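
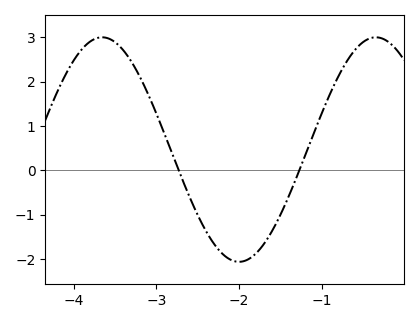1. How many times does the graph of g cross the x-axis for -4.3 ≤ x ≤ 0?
2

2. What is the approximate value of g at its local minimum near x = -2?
-2.1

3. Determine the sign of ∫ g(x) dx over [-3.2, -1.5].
negative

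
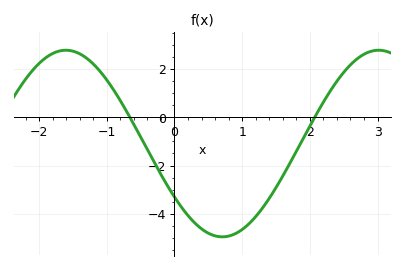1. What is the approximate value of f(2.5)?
1.8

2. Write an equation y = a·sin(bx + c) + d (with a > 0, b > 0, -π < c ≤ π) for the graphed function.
y = 3.86sin(1.4x - 2.5) - 1.09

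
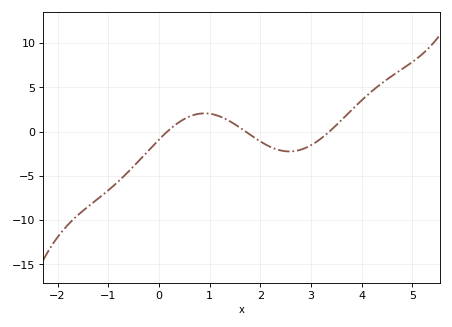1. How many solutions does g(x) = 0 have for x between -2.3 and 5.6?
3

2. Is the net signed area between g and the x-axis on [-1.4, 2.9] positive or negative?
negative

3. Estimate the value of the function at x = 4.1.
4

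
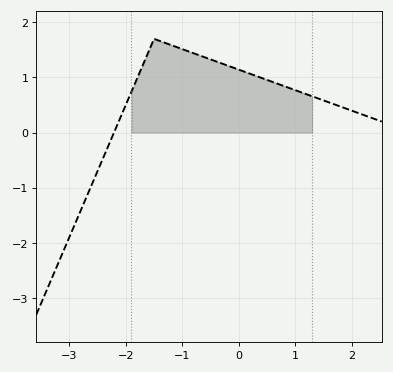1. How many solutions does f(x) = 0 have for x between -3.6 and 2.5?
1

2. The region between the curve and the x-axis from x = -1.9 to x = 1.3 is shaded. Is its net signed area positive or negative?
positive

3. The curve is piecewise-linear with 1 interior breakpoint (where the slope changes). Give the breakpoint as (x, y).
(-1.5, 1.7)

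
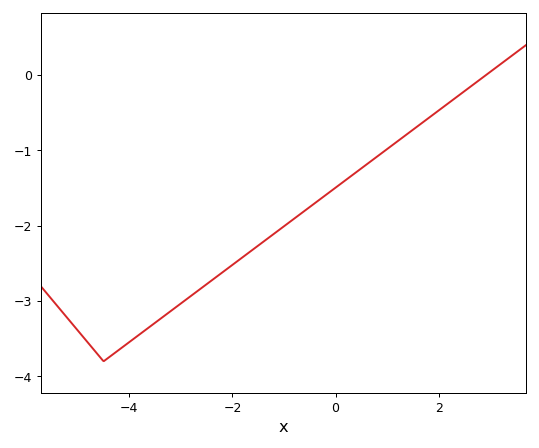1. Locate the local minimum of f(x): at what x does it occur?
-4.5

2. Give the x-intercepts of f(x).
2.92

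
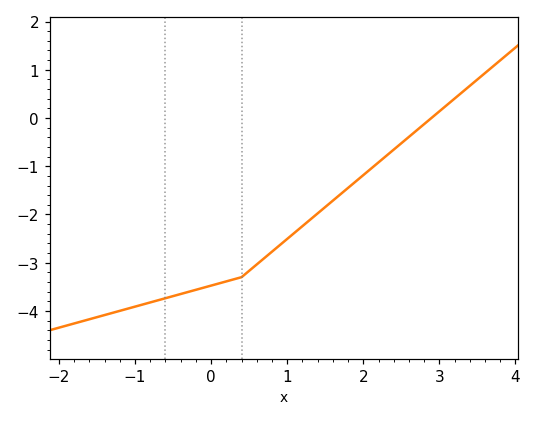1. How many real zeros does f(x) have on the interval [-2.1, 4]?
1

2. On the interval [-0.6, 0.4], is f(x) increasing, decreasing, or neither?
increasing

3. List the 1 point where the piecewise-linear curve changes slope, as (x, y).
(0.4, -3.3)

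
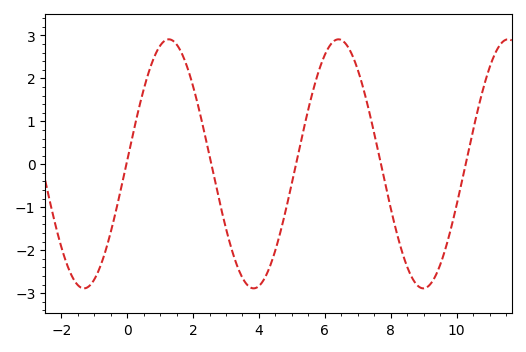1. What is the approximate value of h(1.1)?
2.85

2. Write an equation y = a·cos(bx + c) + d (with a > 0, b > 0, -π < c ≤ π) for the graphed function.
y = 2.9cos(1.22x - 1.54) + 0.01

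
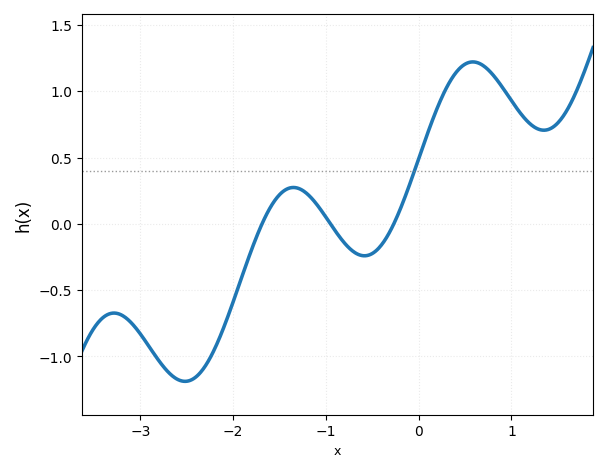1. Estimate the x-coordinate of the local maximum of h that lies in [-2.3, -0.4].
-1.3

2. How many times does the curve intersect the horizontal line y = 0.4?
1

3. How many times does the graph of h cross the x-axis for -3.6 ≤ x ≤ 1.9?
3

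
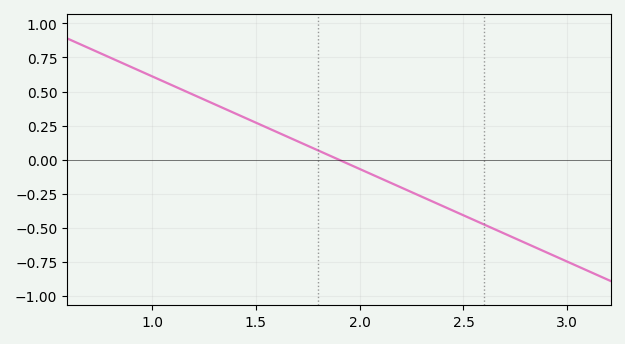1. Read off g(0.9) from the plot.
0.7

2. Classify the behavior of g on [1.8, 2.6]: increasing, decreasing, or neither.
decreasing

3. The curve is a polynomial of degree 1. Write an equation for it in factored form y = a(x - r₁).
y = -0.68(x - 1.9)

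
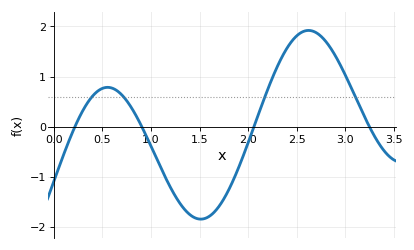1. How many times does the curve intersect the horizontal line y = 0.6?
4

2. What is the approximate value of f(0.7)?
0.634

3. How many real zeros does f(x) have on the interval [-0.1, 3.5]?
4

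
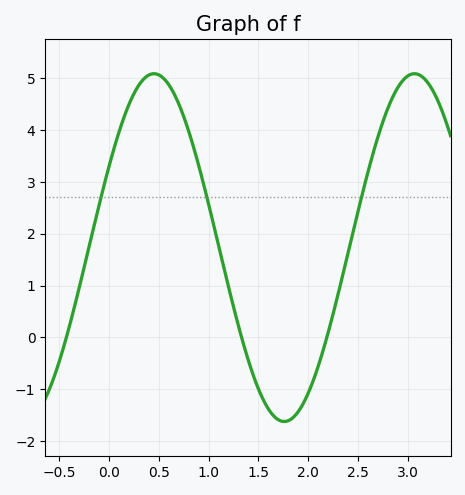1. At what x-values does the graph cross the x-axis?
-0.4, 1.3, 2.2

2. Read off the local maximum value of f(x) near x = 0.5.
5.1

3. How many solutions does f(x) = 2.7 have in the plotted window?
3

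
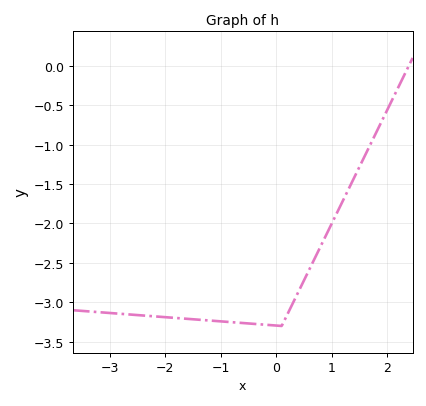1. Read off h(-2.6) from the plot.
-3.16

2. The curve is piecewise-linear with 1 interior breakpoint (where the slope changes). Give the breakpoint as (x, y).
(0.1, -3.3)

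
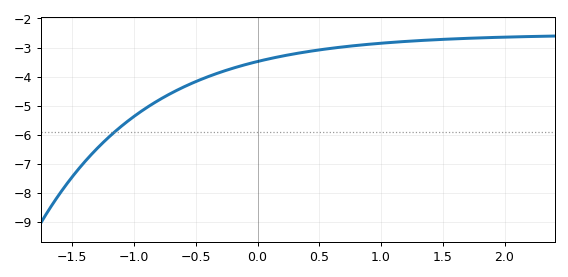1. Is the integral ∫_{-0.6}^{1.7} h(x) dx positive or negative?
negative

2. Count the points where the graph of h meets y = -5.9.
1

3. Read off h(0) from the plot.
-3.5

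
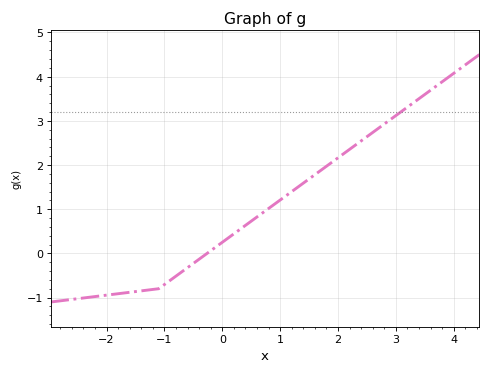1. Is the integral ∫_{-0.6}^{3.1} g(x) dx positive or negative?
positive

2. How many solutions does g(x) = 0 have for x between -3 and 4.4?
1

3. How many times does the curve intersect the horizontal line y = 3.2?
1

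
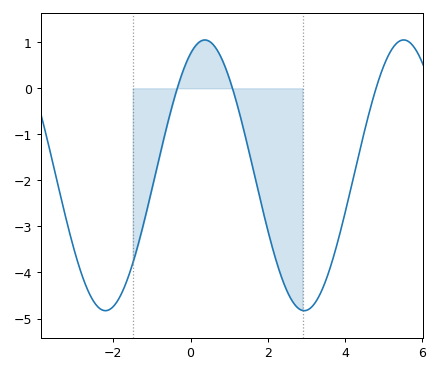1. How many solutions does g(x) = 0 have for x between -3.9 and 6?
3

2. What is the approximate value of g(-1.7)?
-4.29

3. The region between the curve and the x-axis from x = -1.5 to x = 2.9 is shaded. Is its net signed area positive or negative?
negative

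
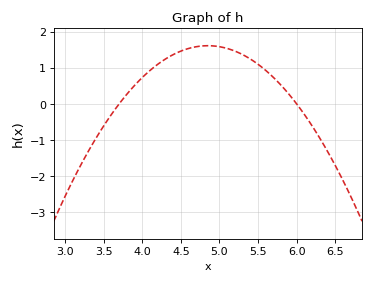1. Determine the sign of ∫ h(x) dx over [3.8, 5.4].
positive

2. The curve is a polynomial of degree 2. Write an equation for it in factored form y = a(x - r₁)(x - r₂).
y = -1.22(x - 3.7)(x - 6)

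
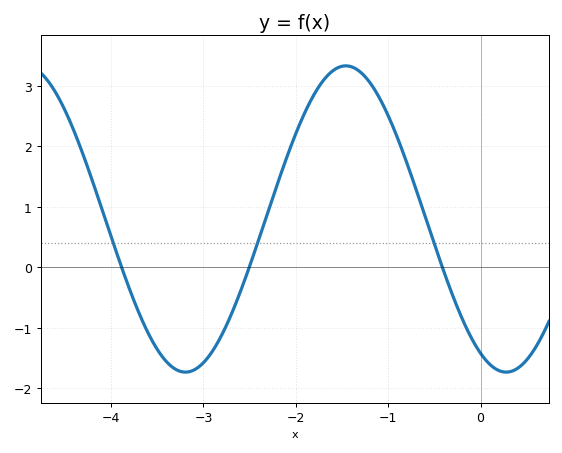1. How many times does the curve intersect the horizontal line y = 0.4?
3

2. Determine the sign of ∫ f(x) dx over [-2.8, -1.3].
positive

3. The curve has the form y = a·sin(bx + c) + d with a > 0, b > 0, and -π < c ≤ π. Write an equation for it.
y = 2.53sin(1.81x - 2.07) + 0.8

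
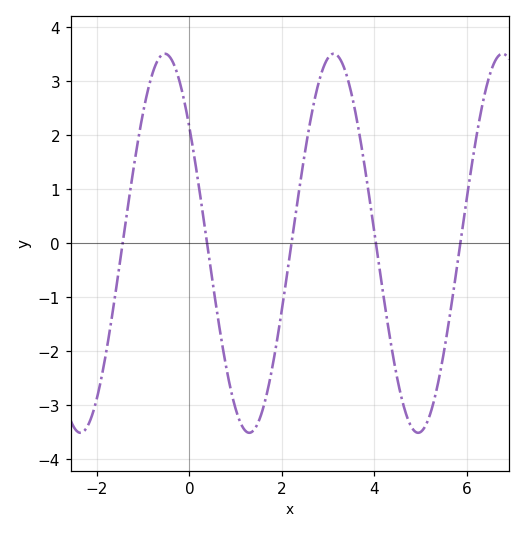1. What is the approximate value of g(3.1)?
3.51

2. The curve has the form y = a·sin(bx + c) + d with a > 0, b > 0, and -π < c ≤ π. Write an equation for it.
y = 3.51sin(1.72x + 2.48) + 0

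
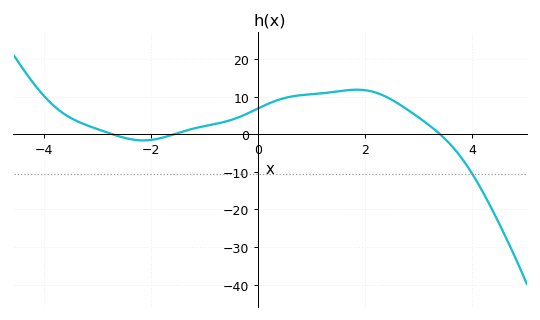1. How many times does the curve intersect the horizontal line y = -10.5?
1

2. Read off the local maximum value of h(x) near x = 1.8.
11.9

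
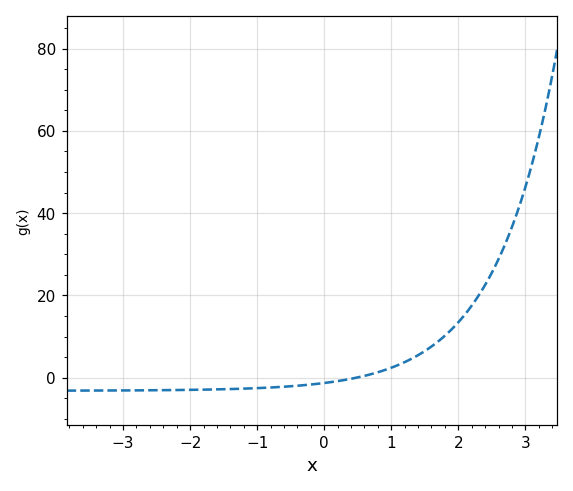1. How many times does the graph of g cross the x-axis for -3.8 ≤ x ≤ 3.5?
1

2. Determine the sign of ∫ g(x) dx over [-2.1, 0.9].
negative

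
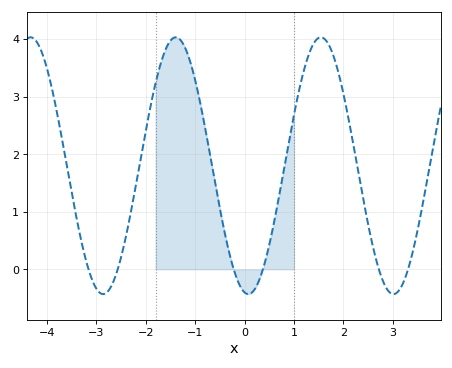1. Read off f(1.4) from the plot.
3.93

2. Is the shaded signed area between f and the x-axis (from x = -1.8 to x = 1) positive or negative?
positive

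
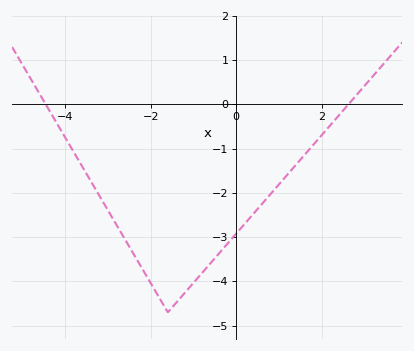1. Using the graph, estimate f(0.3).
-2.6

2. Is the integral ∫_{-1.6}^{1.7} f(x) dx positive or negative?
negative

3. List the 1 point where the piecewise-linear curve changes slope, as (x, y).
(-1.6, -4.7)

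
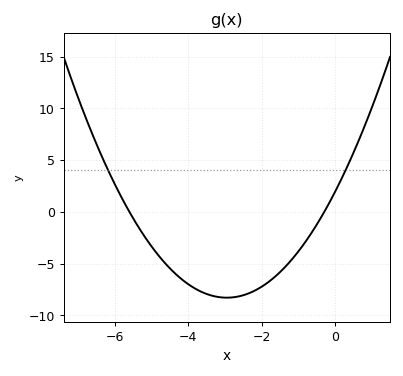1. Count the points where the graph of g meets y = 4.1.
2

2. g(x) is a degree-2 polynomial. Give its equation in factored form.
y = 1.18(x + 5.6)(x + 0.3)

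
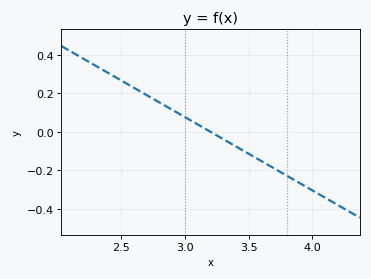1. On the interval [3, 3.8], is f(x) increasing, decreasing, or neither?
decreasing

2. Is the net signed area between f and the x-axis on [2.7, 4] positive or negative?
negative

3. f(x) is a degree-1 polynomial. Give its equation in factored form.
y = -0.38(x - 3.2)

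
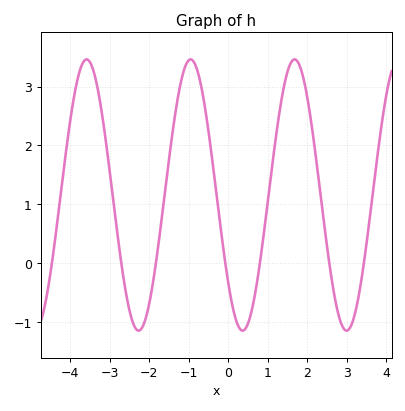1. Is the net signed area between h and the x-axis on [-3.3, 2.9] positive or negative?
positive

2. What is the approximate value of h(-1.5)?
1.7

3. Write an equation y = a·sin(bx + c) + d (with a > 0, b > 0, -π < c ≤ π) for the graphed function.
y = 2.3sin(2.4x - 2.4) + 1.16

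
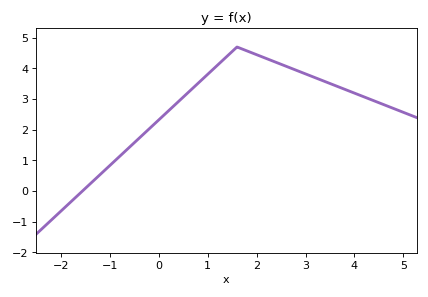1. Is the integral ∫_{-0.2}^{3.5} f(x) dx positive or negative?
positive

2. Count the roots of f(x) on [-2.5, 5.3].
1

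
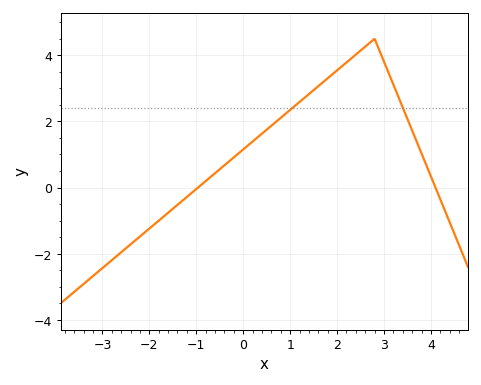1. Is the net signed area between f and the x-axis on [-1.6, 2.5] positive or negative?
positive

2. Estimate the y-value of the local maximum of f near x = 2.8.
4.5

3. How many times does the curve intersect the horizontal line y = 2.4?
2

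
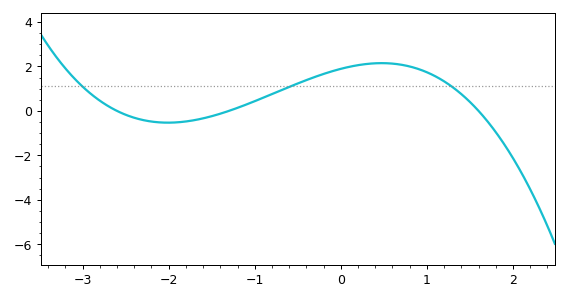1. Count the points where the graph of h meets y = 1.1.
3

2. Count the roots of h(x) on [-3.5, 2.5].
3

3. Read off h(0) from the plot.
1.8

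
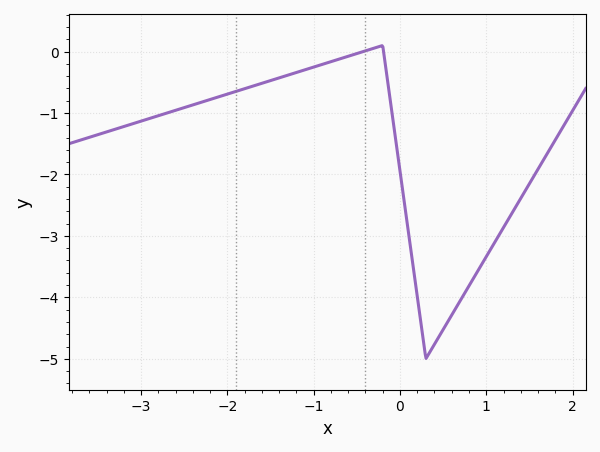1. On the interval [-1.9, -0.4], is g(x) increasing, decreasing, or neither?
increasing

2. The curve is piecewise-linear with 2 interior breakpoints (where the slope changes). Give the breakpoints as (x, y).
(-0.2, 0.1); (0.3, -5)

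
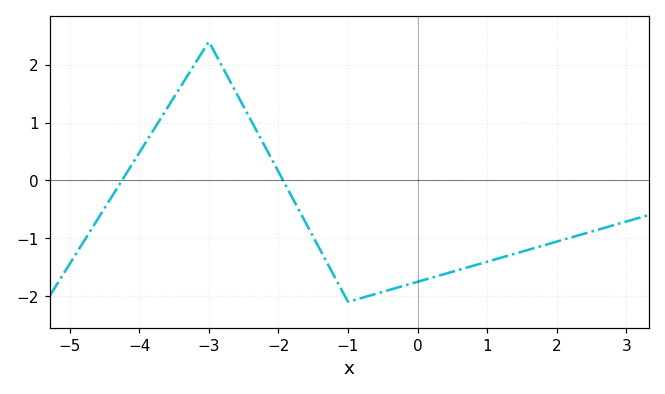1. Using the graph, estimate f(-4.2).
0.1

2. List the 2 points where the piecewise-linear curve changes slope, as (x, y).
(-3, 2.4); (-1, -2.1)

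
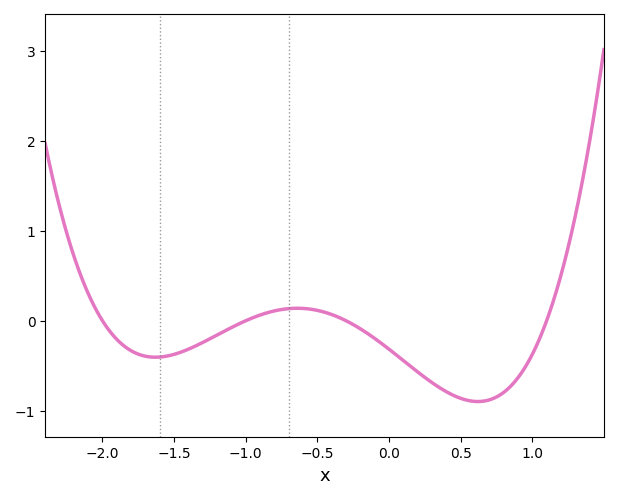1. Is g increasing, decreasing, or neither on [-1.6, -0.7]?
increasing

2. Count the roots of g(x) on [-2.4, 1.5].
4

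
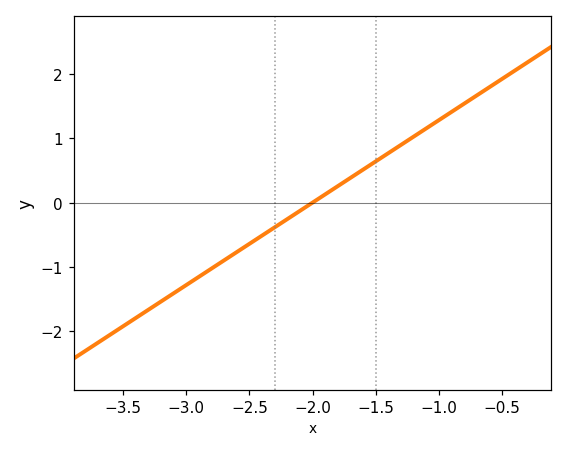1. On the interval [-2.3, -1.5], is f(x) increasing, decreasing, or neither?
increasing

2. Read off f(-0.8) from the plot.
1.5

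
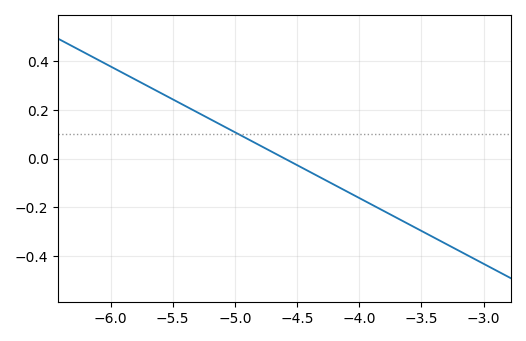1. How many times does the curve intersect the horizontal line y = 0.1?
1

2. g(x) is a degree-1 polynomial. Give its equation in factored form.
y = -0.27(x + 4.6)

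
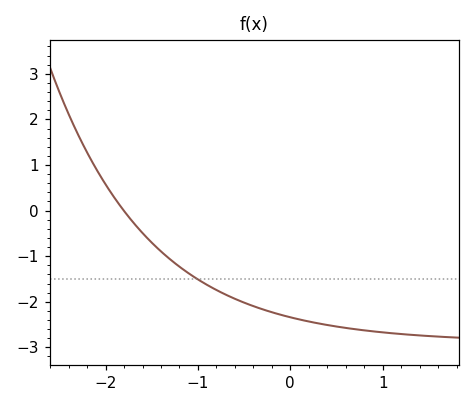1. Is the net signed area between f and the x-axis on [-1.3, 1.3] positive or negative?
negative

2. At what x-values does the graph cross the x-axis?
-1.8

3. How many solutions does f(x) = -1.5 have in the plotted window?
1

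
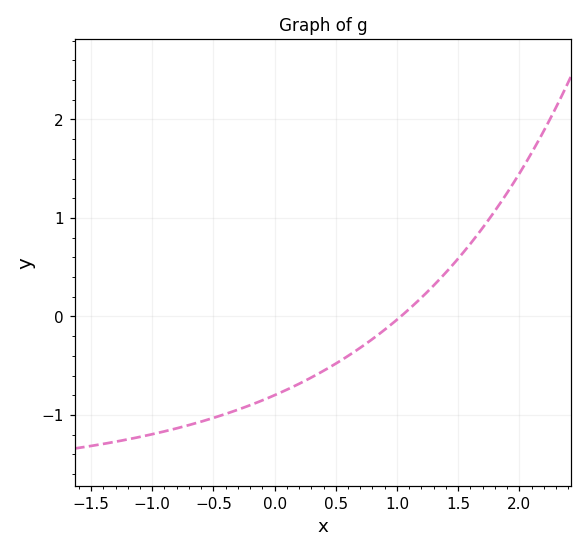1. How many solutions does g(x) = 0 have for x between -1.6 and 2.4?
1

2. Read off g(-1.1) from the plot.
-1.22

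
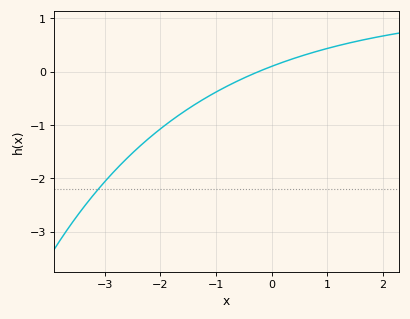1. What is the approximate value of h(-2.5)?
-1.52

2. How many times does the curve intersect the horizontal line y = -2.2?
1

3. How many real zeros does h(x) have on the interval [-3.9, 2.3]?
1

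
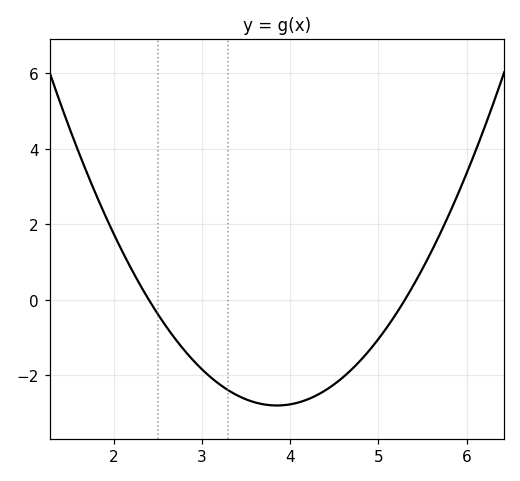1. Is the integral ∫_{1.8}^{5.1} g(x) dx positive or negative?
negative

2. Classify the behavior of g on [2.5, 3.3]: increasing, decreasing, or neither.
decreasing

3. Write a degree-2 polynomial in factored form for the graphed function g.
y = 1.33(x - 2.4)(x - 5.3)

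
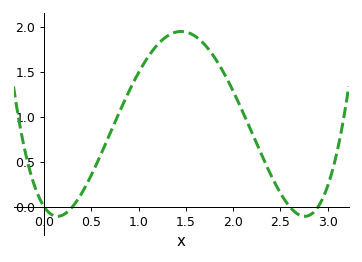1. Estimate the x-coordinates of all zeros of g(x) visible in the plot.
0, 0.3, 2.6, 2.9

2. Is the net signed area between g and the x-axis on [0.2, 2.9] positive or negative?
positive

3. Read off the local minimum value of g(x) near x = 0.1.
-0.1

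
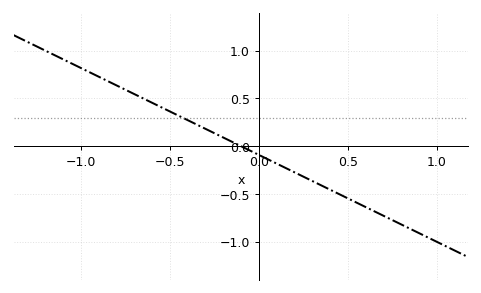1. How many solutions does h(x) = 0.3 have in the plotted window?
1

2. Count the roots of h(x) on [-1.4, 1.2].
1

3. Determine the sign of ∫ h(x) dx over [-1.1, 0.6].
positive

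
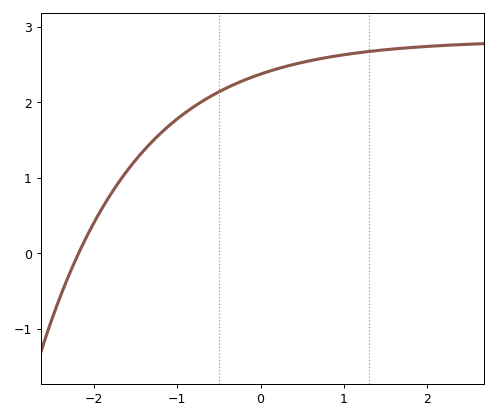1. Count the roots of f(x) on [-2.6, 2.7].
1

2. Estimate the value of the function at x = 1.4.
2.68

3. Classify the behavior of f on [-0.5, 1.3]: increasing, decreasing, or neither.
increasing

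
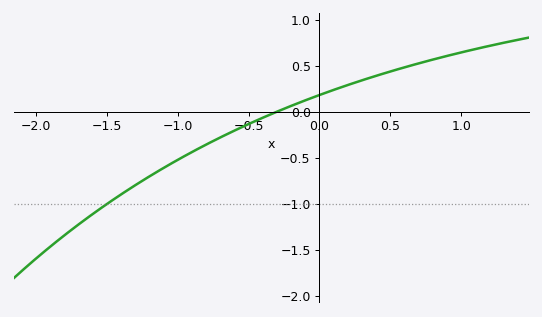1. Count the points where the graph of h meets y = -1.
1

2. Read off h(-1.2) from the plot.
-0.705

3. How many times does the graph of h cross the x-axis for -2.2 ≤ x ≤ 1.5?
1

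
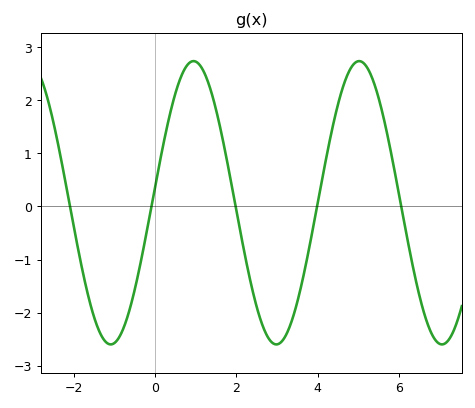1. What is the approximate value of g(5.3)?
2.5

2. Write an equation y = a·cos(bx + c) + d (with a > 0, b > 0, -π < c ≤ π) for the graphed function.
y = 2.67cos(1.5x - 1.5) + 0.07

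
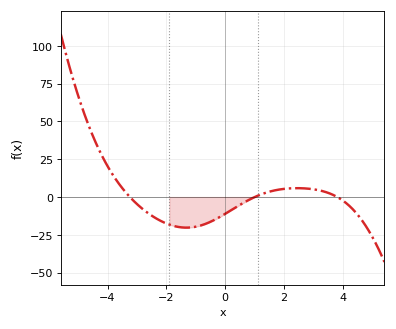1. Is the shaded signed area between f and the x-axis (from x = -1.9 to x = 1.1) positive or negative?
negative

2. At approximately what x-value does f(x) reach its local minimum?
-1.4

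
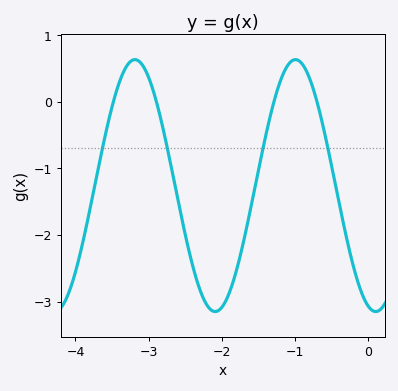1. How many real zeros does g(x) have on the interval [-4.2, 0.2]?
4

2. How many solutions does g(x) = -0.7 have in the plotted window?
4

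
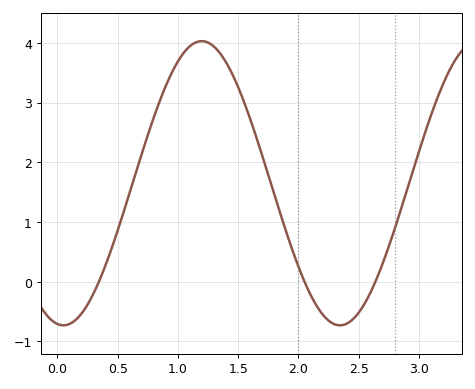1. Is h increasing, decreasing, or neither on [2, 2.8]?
neither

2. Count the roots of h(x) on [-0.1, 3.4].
3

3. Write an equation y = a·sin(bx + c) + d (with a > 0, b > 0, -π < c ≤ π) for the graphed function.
y = 2.38sin(2.74x - 1.71) + 1.65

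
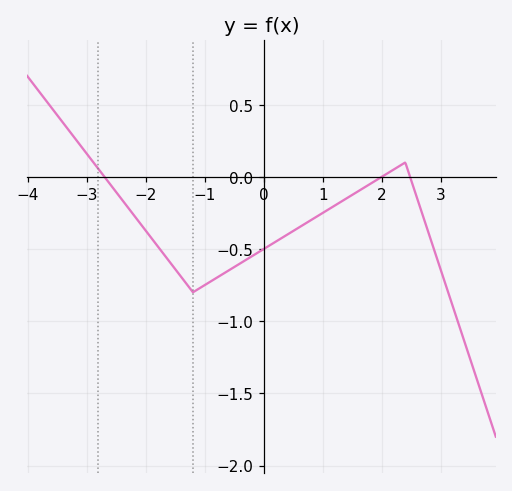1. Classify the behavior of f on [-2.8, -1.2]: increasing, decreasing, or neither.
decreasing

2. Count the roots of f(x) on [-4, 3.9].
3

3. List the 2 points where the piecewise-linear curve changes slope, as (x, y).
(-1.2, -0.8); (2.4, 0.1)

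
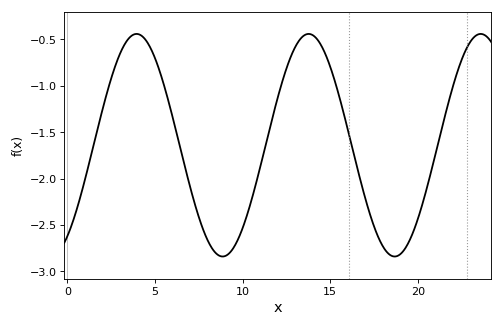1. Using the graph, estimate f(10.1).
-2.5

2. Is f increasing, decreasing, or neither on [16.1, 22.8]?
neither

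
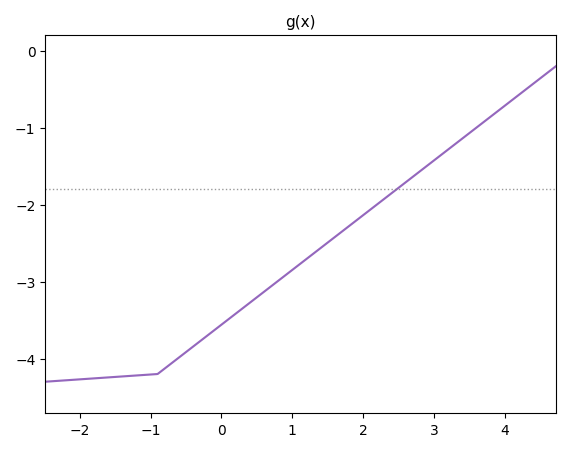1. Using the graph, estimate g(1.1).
-2.8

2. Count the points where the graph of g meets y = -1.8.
1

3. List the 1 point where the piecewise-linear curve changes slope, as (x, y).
(-0.9, -4.2)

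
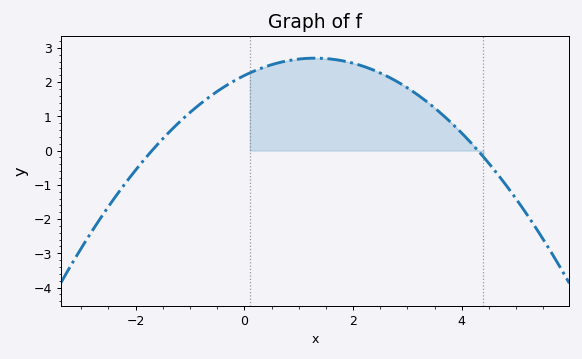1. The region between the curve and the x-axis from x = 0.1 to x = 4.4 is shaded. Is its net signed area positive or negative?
positive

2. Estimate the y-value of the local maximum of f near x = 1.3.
2.7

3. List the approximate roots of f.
-1.7, 4.3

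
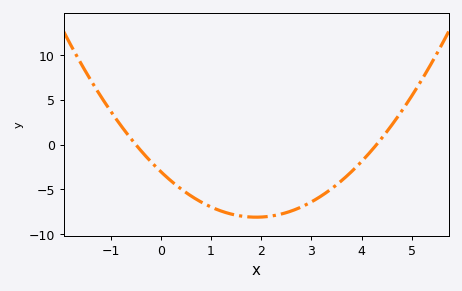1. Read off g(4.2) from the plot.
-0.5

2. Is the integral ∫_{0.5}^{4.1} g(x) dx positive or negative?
negative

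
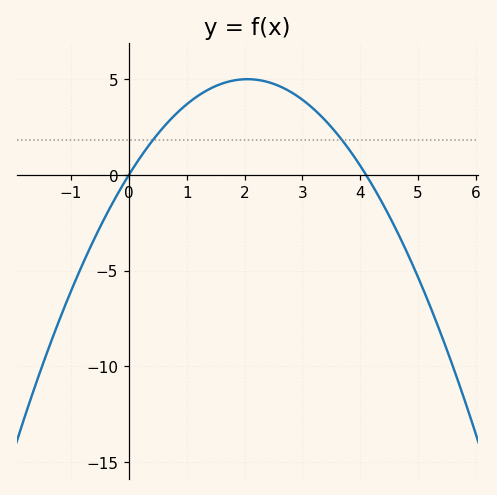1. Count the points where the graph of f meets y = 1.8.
2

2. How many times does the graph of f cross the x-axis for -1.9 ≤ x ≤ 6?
2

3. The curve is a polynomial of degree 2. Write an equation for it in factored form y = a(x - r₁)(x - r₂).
y = -1.19(x - 0)(x - 4.1)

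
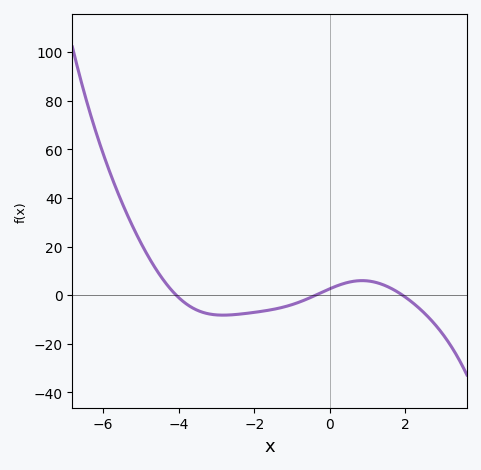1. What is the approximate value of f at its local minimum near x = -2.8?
-8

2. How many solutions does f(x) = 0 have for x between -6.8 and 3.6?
3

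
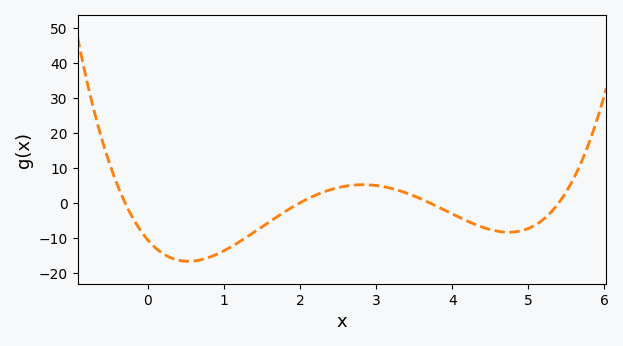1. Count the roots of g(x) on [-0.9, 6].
4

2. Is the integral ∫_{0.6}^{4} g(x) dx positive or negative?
negative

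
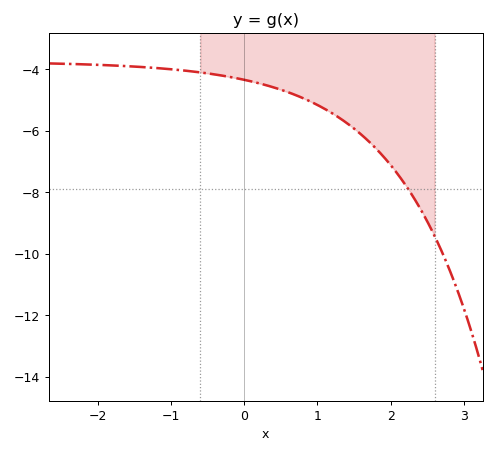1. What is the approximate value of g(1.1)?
-5.29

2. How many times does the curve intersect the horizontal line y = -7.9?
1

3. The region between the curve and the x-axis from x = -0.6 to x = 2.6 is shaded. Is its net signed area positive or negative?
negative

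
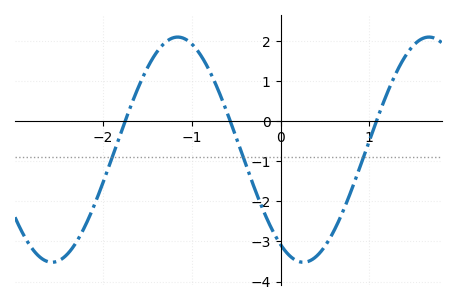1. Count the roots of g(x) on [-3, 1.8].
3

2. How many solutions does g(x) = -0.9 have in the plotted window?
3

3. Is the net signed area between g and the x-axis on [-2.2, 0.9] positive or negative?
negative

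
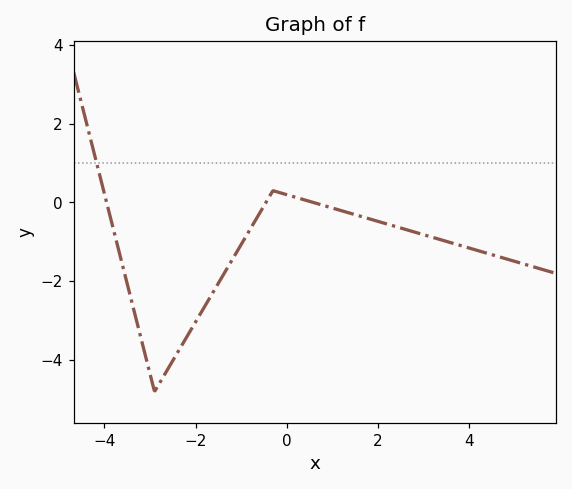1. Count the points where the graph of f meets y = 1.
1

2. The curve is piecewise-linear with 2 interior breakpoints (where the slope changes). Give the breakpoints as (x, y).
(-2.9, -4.8); (-0.3, 0.3)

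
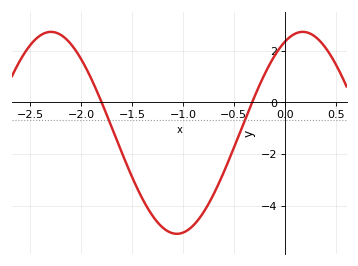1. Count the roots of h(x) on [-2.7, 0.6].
2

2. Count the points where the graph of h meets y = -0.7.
2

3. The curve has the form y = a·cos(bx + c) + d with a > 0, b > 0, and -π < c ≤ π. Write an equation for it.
y = 3.9cos(2.54x - 0.45) - 1.18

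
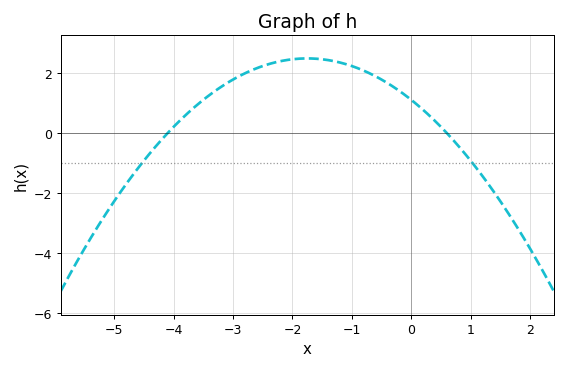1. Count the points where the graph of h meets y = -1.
2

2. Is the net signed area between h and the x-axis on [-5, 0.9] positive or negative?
positive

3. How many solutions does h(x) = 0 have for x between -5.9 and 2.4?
2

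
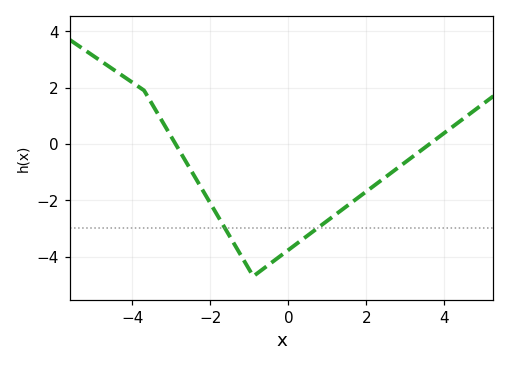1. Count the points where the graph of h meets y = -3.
2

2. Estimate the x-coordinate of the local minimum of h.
-0.8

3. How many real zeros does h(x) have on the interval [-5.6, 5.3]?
2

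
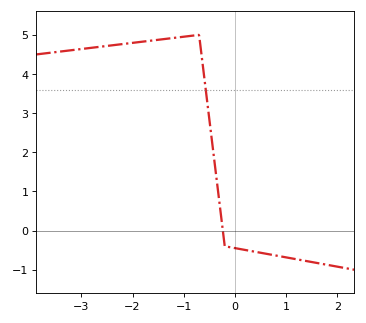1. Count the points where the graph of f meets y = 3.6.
1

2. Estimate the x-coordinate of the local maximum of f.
-0.701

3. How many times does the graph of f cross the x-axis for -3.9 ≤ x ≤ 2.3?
1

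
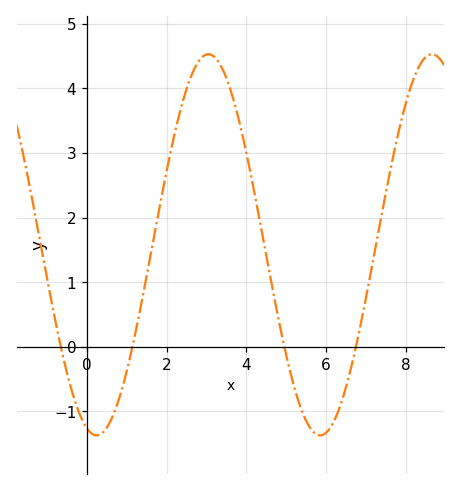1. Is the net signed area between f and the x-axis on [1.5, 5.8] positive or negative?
positive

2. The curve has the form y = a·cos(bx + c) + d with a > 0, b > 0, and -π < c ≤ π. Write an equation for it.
y = 2.95cos(1.1x + 2.9) + 1.58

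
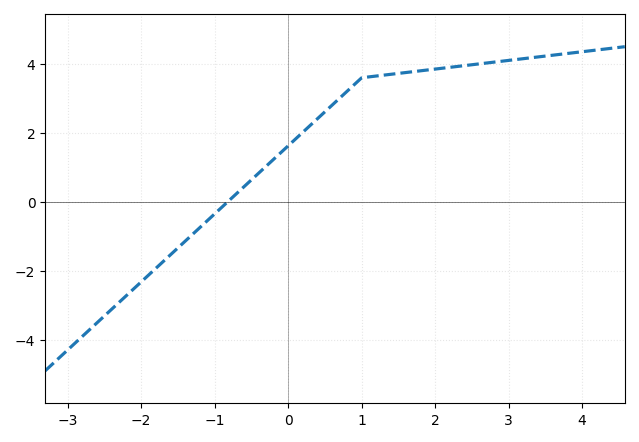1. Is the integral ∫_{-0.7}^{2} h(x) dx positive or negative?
positive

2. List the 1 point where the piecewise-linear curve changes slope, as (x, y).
(1, 3.6)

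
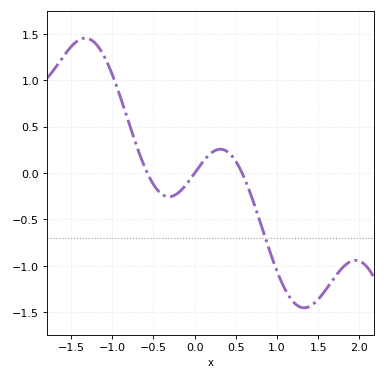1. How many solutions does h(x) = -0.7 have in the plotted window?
1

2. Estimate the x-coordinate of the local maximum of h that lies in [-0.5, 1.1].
0.3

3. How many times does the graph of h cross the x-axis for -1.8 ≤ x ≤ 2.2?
3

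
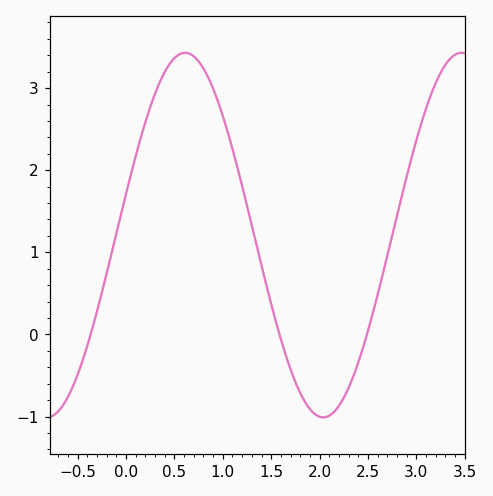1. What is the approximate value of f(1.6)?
-0.057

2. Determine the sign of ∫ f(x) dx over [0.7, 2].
positive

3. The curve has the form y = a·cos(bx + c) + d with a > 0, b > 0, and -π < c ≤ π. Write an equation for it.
y = 2.22cos(2.2x - 1.34) + 1.21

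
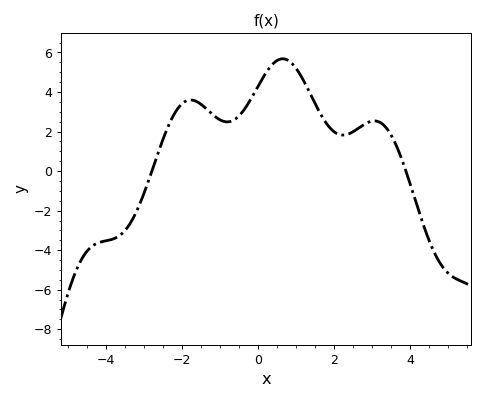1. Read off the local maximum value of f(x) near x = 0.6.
5.6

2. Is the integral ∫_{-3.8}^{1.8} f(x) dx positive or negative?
positive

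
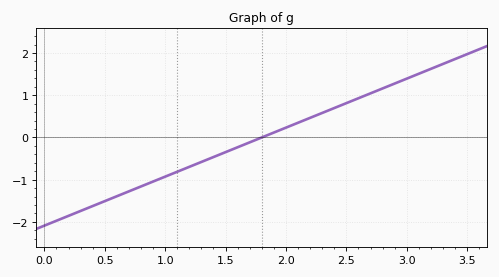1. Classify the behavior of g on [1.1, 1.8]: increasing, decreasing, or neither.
increasing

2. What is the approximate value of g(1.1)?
-0.812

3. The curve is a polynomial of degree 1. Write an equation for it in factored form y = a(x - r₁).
y = 1.16(x - 1.8)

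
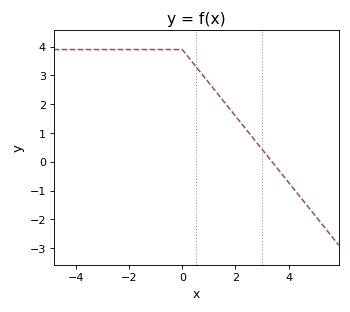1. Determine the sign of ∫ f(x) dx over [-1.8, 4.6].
positive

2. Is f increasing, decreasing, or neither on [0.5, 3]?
decreasing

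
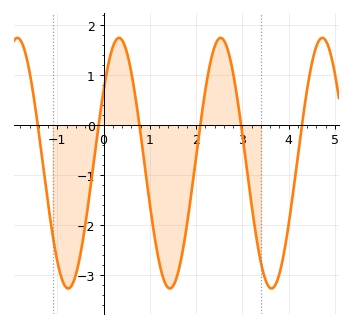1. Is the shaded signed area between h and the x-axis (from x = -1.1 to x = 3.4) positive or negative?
negative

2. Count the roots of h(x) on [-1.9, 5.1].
6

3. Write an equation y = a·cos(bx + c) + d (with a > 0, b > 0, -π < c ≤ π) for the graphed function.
y = 2.5cos(2.9x - 0.95) - 0.76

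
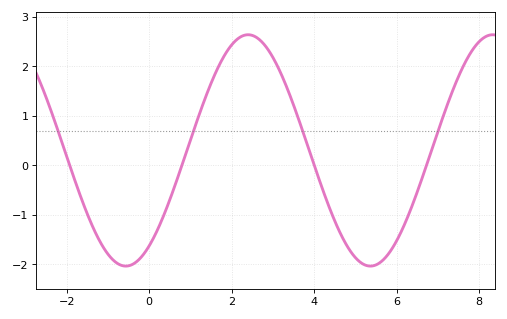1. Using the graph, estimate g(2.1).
2.5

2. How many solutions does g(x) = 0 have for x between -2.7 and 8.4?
4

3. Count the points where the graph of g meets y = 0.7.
4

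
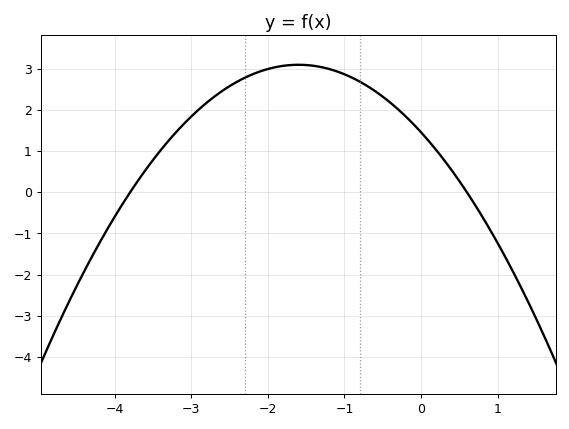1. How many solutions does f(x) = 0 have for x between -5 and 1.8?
2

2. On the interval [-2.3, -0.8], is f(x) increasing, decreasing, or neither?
neither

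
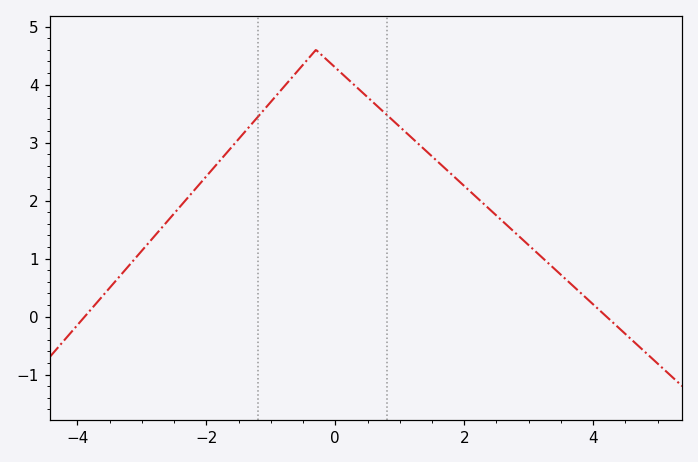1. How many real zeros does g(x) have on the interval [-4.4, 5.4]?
2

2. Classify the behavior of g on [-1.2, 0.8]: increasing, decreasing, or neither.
neither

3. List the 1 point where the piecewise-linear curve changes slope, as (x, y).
(-0.3, 4.6)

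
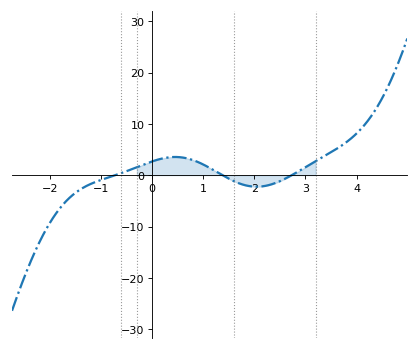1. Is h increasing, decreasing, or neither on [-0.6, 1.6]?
neither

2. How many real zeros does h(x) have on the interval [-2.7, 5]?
3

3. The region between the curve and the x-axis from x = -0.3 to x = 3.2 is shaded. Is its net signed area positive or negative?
positive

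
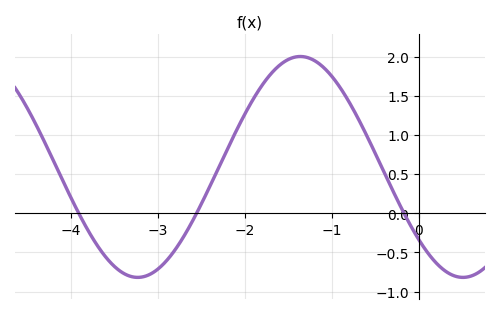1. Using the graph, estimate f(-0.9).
1.59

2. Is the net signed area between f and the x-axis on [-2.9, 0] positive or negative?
positive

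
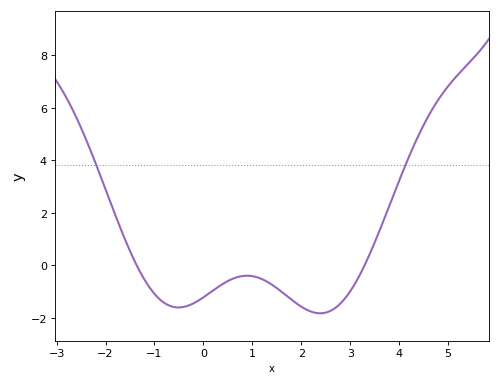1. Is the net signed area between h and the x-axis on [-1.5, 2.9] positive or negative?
negative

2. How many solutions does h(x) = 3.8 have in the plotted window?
2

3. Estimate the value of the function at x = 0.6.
-0.6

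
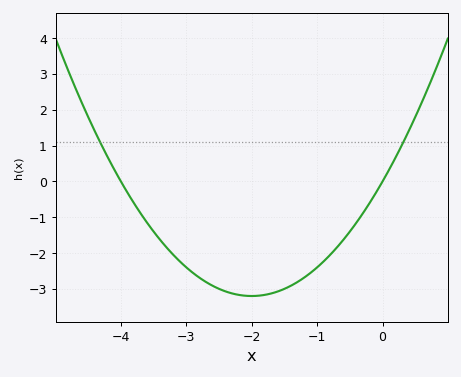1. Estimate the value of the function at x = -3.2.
-2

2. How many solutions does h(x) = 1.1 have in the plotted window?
2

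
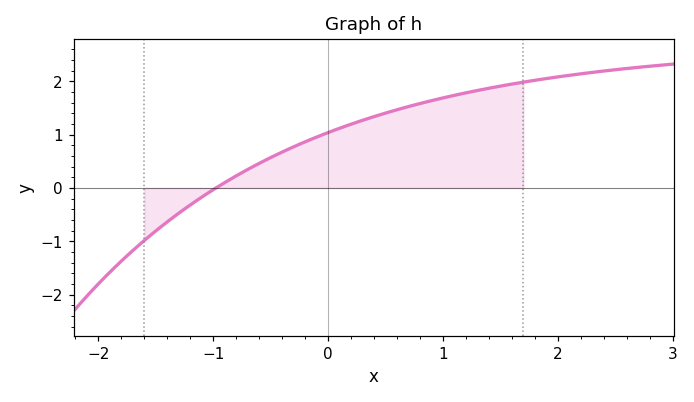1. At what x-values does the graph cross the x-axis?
-0.978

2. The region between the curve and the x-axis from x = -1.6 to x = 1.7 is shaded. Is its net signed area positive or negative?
positive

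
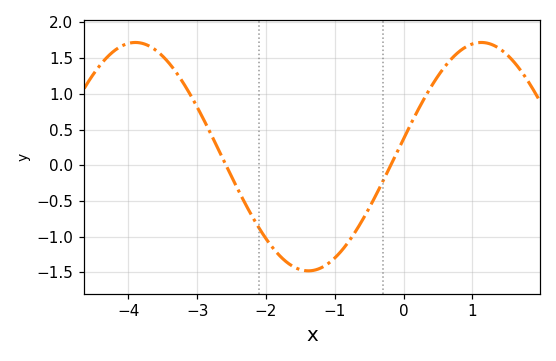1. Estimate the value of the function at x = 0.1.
0.57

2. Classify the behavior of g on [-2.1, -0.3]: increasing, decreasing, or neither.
neither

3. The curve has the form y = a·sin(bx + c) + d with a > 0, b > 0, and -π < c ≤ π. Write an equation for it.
y = 1.6sin(1.25x + 0.16) + 0.12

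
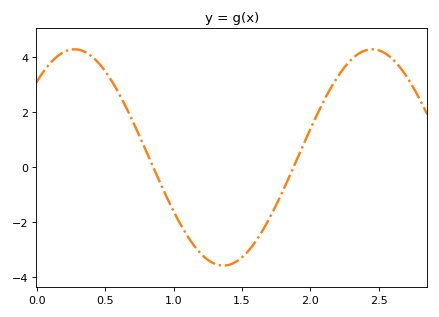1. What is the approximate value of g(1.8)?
-0.86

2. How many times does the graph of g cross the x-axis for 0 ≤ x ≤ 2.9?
2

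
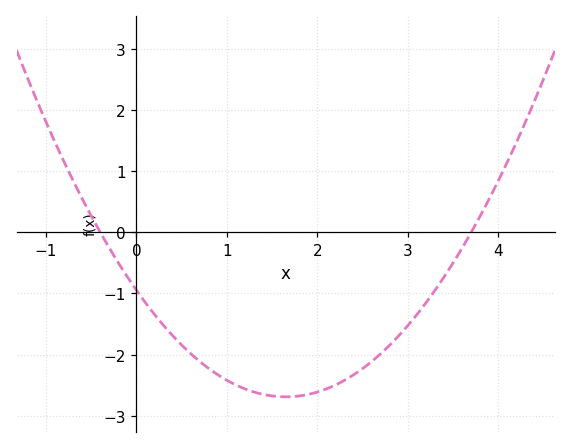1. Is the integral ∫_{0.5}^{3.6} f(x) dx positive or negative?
negative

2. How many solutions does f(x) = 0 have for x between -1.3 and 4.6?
2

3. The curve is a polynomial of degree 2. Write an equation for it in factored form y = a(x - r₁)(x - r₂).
y = 0.64(x + 0.4)(x - 3.7)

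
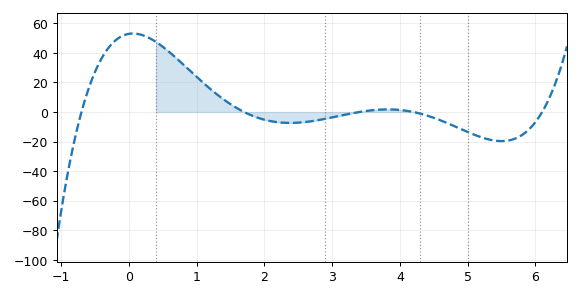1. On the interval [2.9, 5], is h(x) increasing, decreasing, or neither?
neither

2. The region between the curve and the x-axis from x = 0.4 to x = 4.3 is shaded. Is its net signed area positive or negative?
positive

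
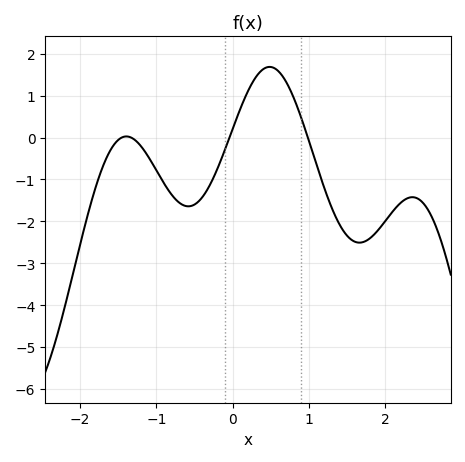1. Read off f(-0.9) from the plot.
-1.1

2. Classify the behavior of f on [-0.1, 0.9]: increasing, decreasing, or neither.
neither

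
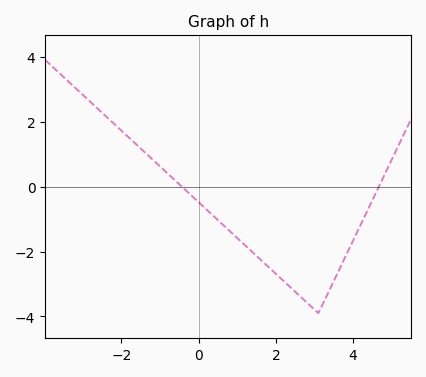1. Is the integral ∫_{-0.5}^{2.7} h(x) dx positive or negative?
negative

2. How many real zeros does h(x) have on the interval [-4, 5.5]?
2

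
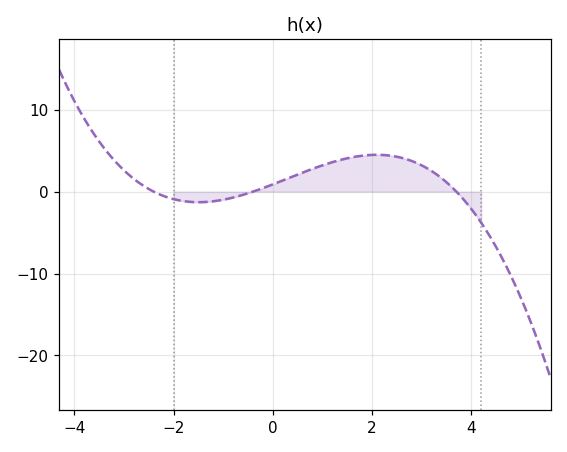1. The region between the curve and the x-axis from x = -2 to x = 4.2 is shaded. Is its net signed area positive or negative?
positive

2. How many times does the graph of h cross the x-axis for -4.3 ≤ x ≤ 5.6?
3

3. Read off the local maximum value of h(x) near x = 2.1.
4.5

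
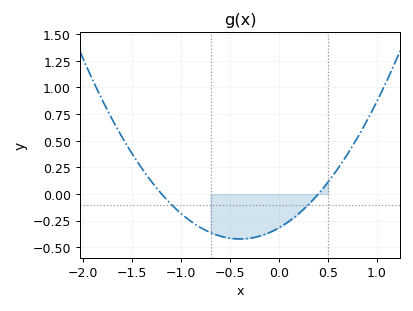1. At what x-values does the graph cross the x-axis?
-1.2, 0.4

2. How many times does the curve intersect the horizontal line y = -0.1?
2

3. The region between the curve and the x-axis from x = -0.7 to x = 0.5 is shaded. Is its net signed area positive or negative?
negative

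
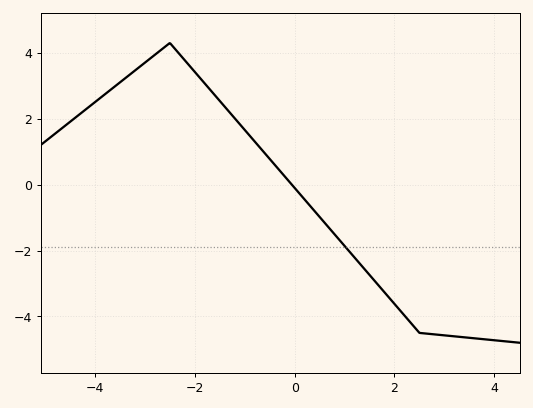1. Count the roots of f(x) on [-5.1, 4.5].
1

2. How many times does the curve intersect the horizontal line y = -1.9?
1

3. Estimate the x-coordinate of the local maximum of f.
-2.6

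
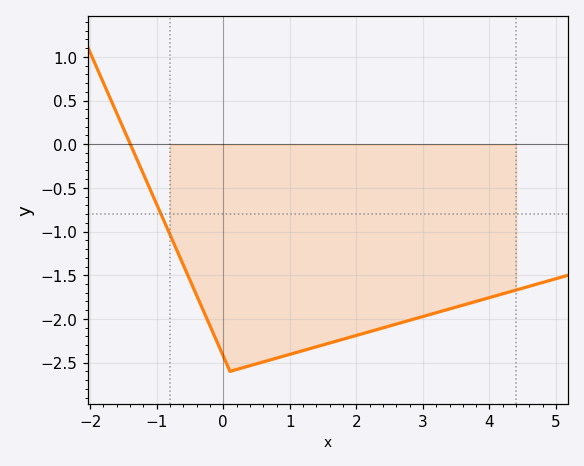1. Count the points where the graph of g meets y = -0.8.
1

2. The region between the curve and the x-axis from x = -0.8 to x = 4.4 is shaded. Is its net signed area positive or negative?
negative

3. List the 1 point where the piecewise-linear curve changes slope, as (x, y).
(0.1, -2.6)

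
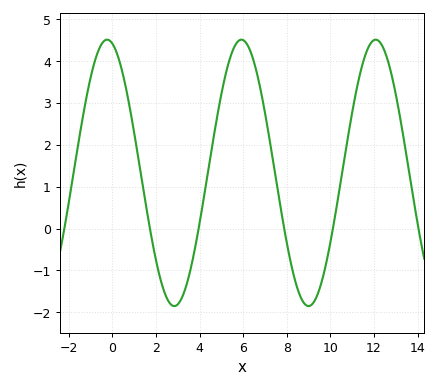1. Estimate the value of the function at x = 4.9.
2.95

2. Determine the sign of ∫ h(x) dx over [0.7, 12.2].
positive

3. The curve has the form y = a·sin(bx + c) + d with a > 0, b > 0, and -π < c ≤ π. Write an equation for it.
y = 3.18sin(1.02x + 1.82) + 1.33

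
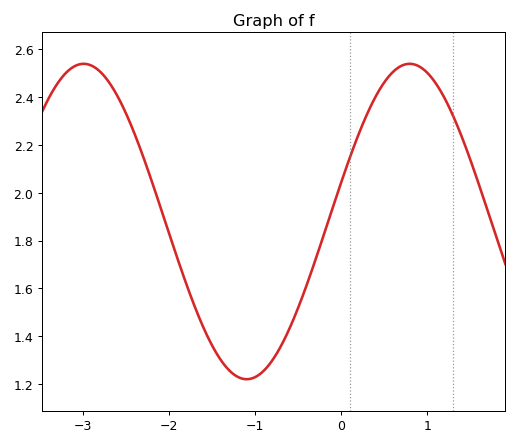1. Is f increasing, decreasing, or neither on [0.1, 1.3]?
neither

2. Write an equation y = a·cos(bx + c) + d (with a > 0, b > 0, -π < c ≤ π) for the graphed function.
y = 0.66cos(1.66x - 1.32) + 1.88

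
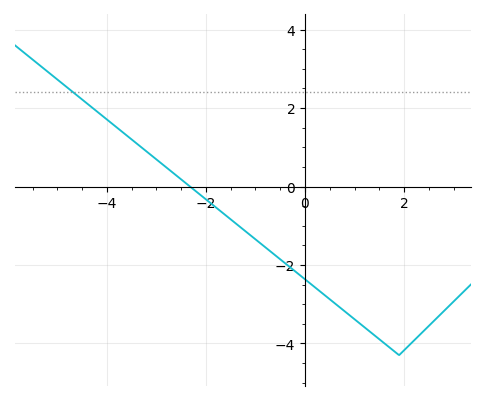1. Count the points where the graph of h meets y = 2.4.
1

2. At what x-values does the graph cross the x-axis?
-2.32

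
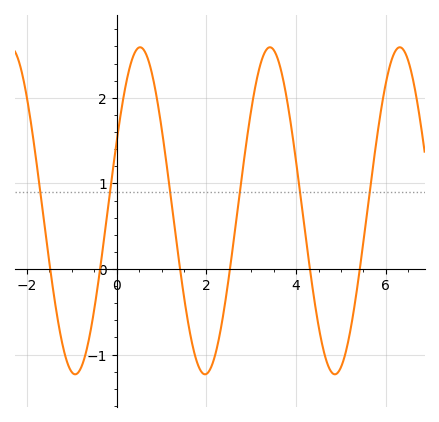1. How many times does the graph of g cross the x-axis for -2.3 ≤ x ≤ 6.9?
6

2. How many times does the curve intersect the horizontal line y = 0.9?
6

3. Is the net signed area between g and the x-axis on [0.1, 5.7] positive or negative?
positive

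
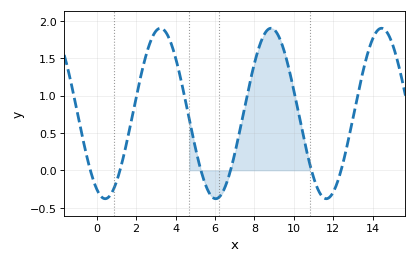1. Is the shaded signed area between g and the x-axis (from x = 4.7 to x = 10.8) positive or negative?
positive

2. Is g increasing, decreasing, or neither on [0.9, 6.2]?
neither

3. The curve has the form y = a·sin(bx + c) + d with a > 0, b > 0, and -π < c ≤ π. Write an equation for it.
y = 1.14sin(1.1x - 2.1) + 0.76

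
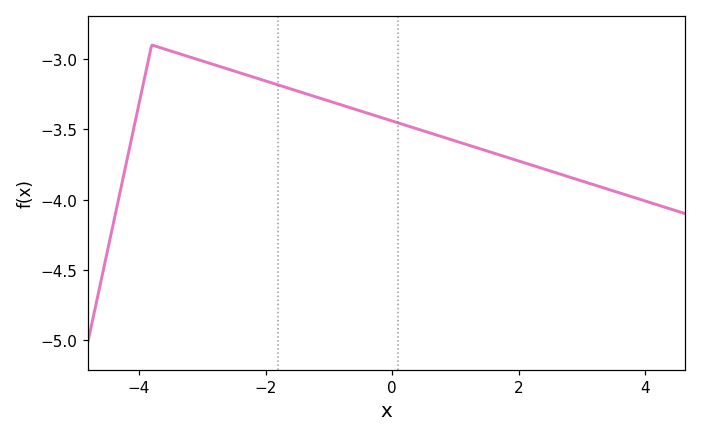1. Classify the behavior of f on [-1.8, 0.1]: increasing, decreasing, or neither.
decreasing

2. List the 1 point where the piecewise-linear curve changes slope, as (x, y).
(-3.8, -2.9)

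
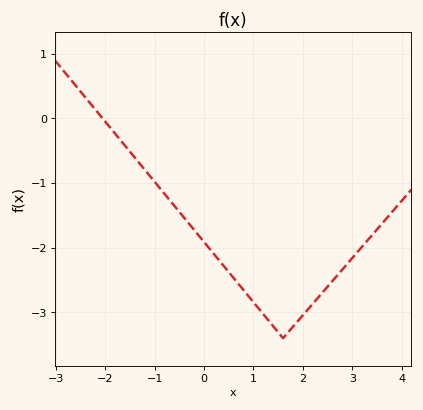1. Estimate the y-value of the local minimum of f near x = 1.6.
-3.4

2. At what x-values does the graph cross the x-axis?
-2.05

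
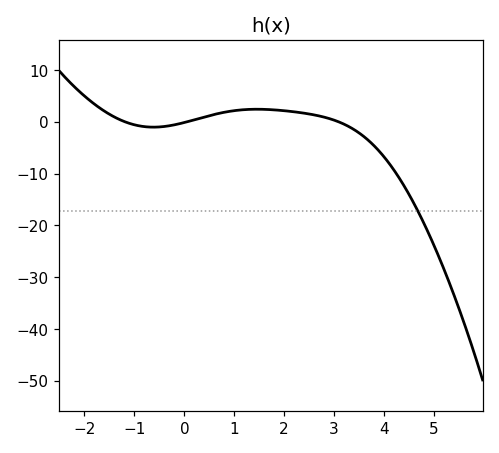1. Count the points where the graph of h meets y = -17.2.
1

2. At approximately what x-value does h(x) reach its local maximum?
1.46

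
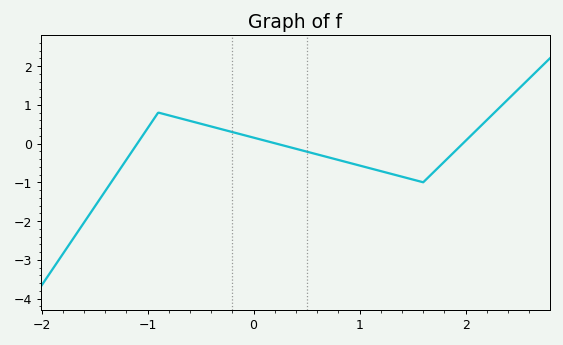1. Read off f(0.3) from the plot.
-0.1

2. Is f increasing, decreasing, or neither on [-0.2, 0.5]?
decreasing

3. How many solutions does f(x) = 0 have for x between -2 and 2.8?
3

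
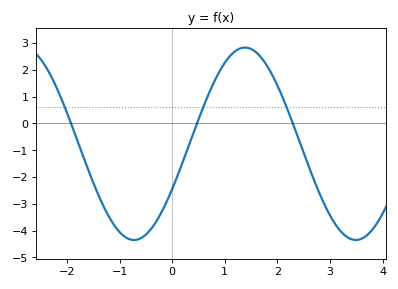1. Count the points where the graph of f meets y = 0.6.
3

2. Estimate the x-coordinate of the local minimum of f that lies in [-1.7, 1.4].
-0.7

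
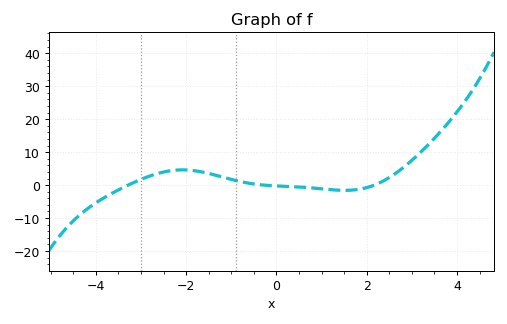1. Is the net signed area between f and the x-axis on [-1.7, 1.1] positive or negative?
positive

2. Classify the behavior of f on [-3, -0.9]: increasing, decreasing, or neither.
neither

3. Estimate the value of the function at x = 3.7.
17.2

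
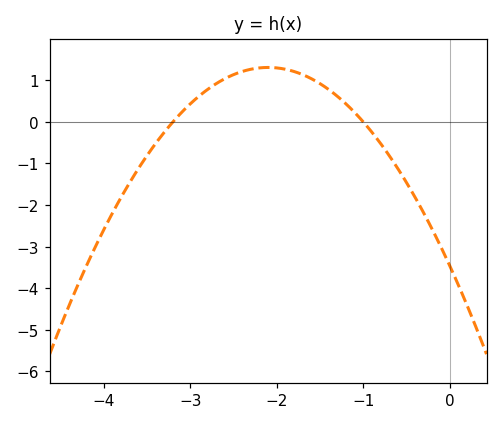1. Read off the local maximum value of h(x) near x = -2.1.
1.31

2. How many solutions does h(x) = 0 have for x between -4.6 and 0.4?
2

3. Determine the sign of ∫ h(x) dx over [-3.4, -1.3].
positive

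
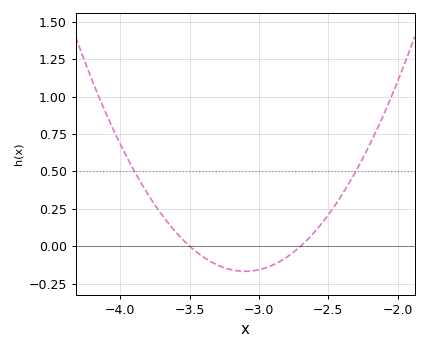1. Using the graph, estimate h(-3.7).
0.21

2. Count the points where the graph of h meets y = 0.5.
2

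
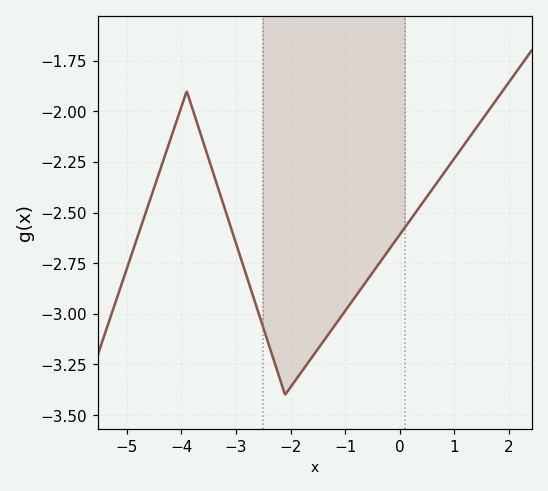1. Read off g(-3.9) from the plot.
-1.9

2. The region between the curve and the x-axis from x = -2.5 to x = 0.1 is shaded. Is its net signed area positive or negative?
negative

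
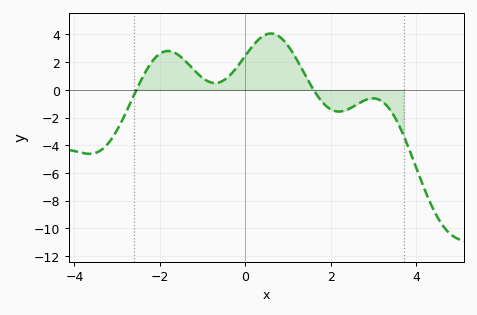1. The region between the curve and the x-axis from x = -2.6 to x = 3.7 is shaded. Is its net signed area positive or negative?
positive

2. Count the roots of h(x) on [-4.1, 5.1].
2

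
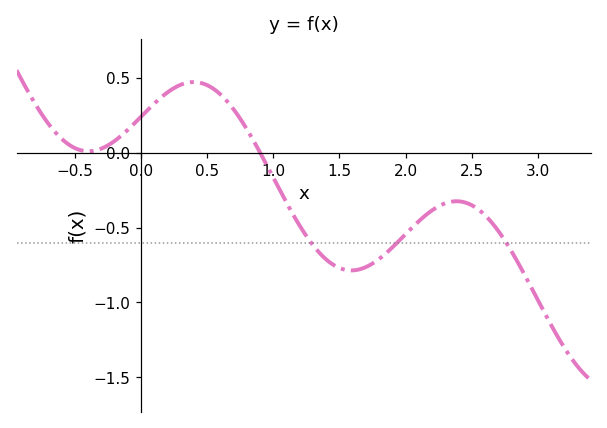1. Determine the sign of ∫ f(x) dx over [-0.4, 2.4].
negative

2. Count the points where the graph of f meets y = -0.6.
3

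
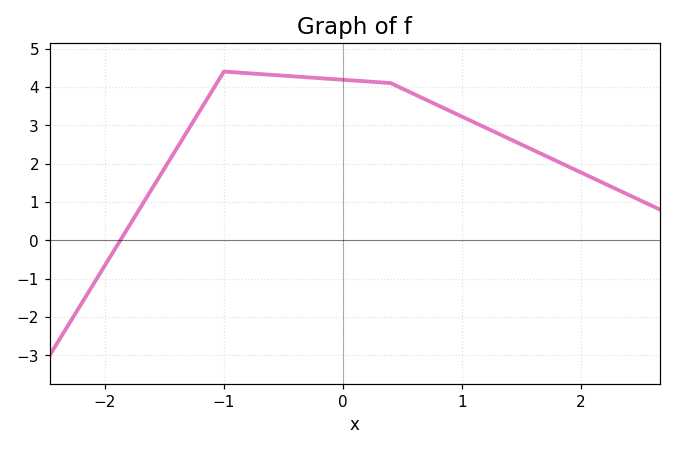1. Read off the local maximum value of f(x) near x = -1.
4.4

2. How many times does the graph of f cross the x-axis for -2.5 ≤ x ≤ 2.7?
1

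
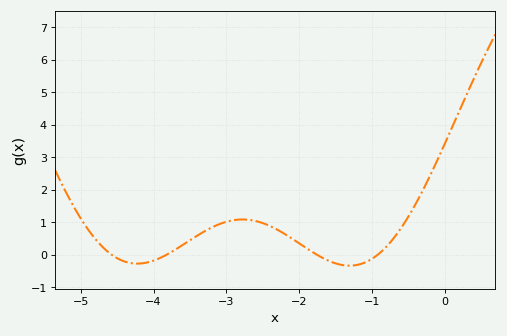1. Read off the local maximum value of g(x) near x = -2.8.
1.08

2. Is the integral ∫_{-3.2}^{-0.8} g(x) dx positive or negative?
positive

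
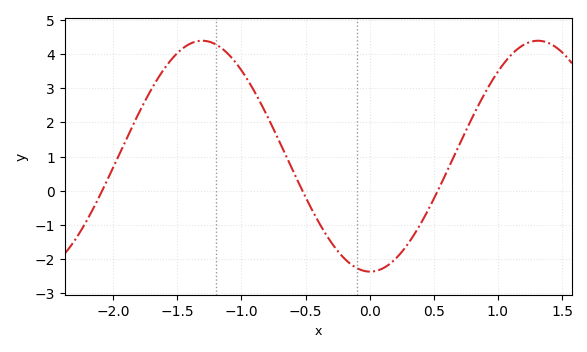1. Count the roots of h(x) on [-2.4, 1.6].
3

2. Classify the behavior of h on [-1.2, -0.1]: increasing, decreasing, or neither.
decreasing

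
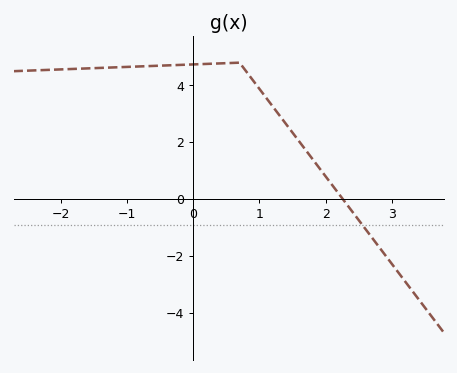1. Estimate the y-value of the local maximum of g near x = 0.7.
4.8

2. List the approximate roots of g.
2.3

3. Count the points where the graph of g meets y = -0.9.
1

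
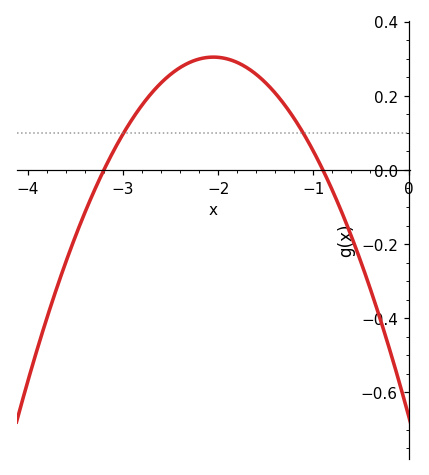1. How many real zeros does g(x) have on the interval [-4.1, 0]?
2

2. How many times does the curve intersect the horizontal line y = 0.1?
2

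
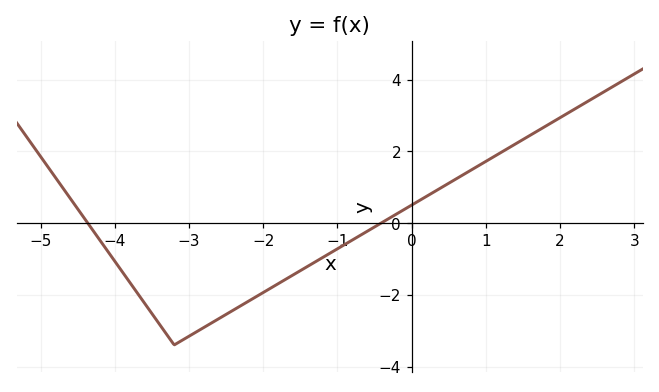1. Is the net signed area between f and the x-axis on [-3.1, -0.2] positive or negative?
negative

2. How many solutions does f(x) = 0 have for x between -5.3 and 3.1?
2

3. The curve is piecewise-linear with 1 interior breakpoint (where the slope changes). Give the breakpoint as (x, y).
(-3.2, -3.4)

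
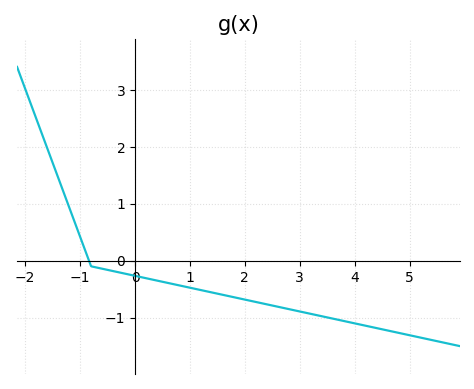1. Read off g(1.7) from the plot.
-0.621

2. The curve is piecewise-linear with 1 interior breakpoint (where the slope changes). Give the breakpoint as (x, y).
(-0.8, -0.1)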